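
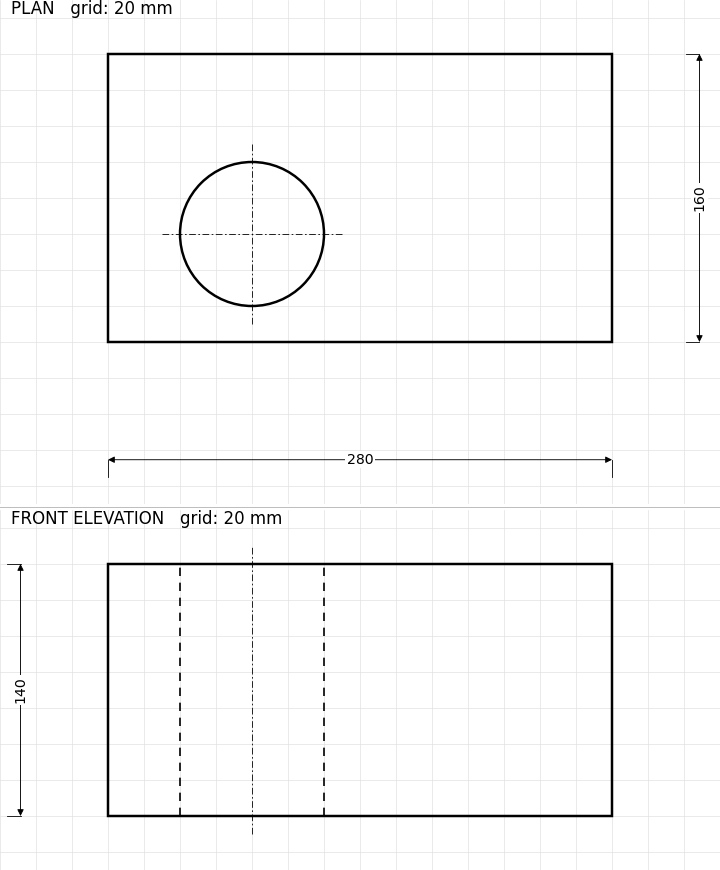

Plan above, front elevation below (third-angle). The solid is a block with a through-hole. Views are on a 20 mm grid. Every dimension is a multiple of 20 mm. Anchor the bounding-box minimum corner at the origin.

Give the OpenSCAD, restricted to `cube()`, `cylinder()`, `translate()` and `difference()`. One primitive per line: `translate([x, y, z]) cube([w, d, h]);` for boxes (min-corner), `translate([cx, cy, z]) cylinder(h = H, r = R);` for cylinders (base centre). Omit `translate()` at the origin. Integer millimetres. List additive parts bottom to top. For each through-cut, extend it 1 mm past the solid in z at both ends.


difference() {
  cube([280, 160, 140]);
  translate([80, 60, -1]) cylinder(h = 142, r = 40);
}


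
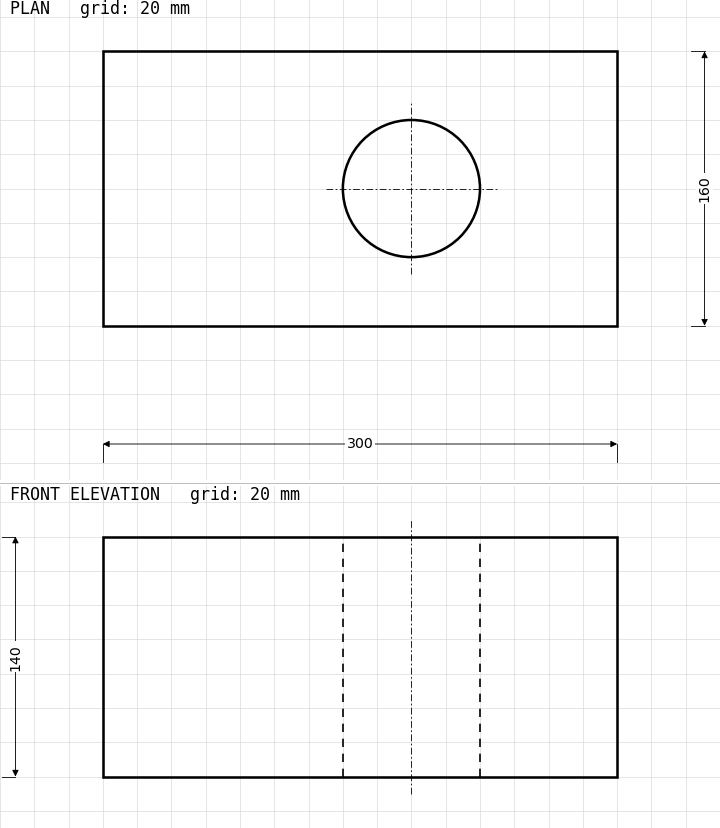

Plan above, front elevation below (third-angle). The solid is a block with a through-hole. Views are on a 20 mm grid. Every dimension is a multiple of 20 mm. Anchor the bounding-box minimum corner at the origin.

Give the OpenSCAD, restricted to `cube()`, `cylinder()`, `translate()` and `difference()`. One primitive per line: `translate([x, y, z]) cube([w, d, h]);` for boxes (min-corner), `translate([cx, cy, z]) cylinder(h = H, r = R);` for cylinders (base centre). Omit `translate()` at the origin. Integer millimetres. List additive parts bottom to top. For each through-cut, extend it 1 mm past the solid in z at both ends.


difference() {
  cube([300, 160, 140]);
  translate([180, 80, -1]) cylinder(h = 142, r = 40);
}


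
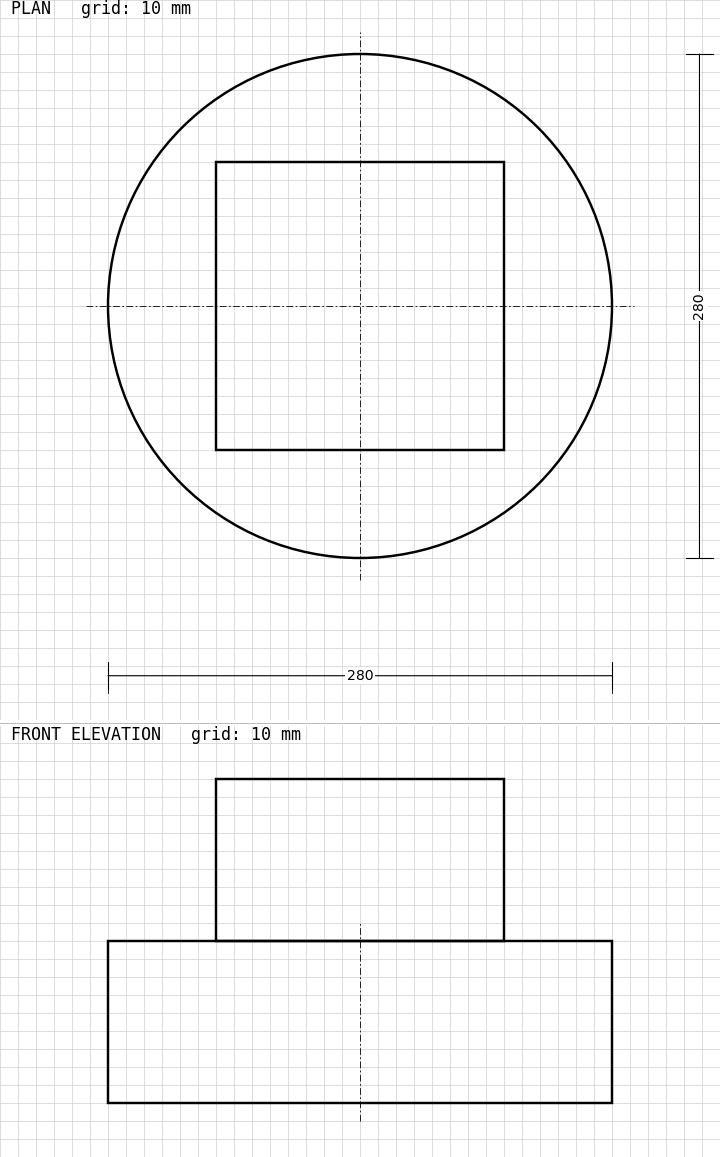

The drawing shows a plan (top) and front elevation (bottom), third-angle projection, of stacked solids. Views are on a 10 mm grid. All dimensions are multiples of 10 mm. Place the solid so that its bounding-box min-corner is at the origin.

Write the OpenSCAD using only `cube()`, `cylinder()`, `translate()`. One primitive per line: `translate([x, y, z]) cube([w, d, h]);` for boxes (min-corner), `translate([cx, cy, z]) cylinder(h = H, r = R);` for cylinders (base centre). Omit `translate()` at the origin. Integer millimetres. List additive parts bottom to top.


translate([140, 140, 0]) cylinder(h = 90, r = 140);
translate([60, 60, 90]) cube([160, 160, 90]);


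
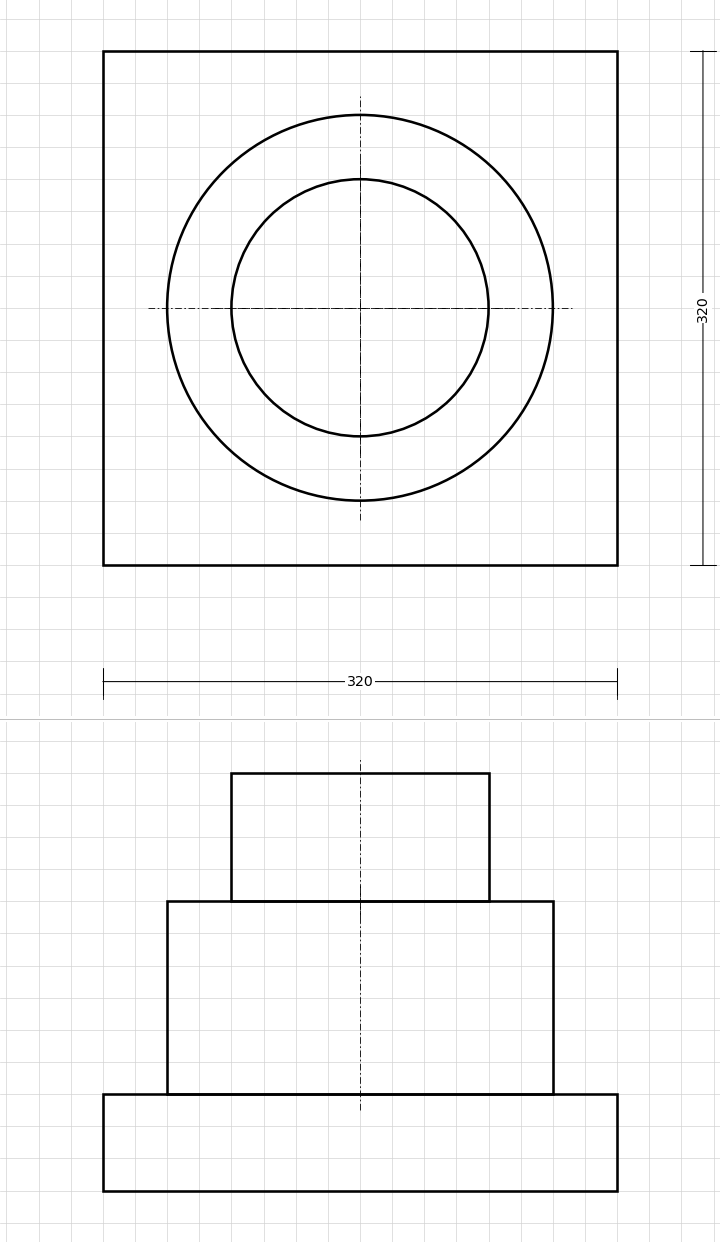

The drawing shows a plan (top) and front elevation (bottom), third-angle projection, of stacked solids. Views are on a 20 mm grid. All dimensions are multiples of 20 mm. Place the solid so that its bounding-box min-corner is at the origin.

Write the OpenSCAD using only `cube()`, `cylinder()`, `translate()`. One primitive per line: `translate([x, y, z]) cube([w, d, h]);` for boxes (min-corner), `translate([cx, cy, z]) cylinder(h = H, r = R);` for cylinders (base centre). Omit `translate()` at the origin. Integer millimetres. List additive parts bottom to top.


cube([320, 320, 60]);
translate([160, 160, 60]) cylinder(h = 120, r = 120);
translate([160, 160, 180]) cylinder(h = 80, r = 80);


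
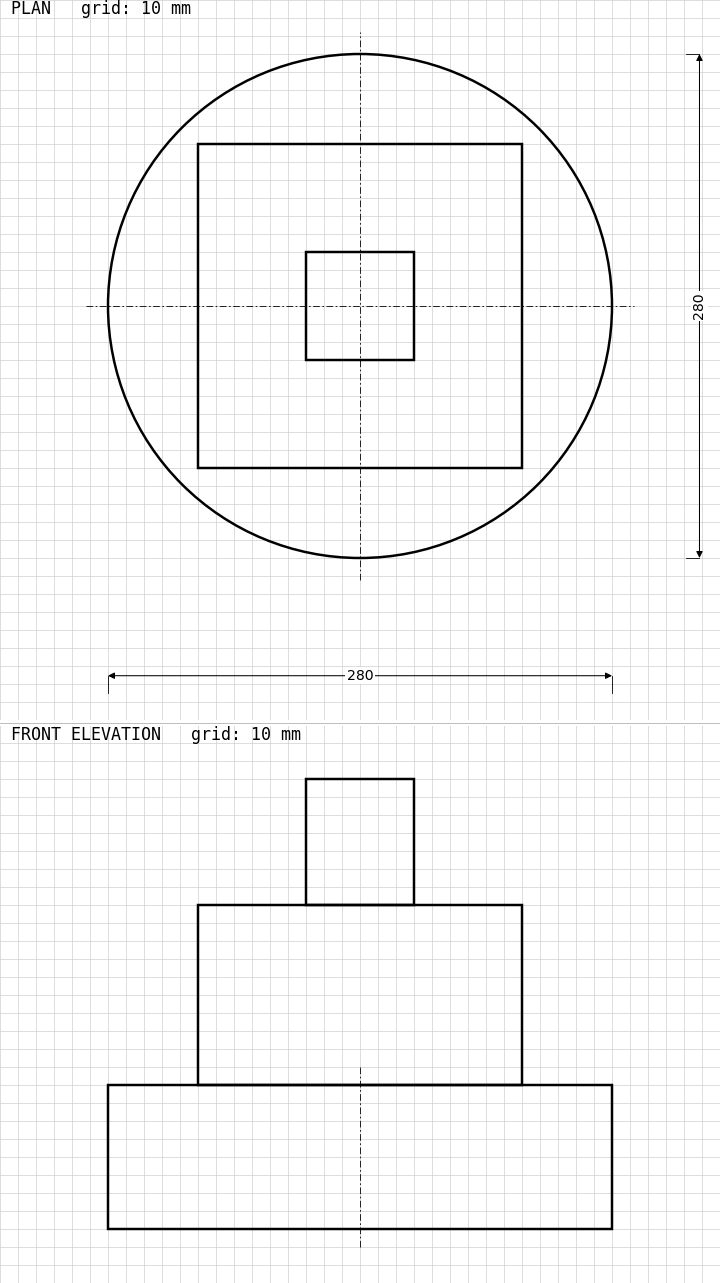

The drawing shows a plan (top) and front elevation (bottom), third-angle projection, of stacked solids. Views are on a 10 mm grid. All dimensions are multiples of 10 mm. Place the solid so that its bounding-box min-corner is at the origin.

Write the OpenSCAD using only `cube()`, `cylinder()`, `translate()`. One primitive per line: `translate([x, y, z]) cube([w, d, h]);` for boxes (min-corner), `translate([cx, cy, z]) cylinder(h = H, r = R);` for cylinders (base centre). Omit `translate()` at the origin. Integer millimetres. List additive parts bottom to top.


translate([140, 140, 0]) cylinder(h = 80, r = 140);
translate([50, 50, 80]) cube([180, 180, 100]);
translate([110, 110, 180]) cube([60, 60, 70]);


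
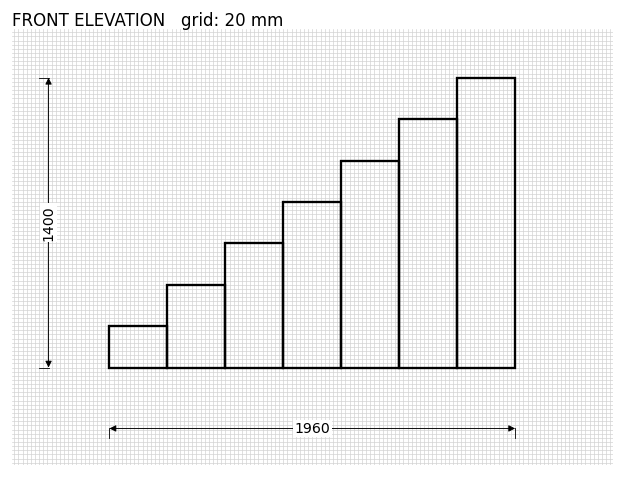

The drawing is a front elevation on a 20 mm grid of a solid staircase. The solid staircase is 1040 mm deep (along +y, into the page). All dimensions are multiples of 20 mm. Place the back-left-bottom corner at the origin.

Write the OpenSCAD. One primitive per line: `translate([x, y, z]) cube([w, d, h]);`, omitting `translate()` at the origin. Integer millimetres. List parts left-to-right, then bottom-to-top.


cube([280, 1040, 200]);
translate([280, 0, 0]) cube([280, 1040, 400]);
translate([560, 0, 0]) cube([280, 1040, 600]);
translate([840, 0, 0]) cube([280, 1040, 800]);
translate([1120, 0, 0]) cube([280, 1040, 1000]);
translate([1400, 0, 0]) cube([280, 1040, 1200]);
translate([1680, 0, 0]) cube([280, 1040, 1400]);


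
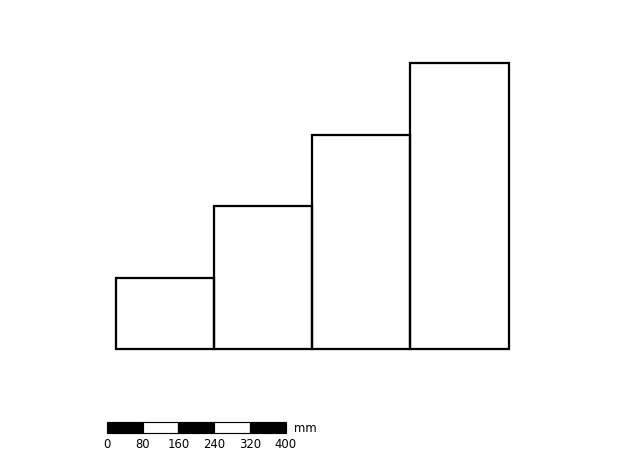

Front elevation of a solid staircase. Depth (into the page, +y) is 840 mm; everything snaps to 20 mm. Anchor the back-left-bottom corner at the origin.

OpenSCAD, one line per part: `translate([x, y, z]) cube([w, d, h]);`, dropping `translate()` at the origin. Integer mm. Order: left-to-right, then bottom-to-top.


cube([220, 840, 160]);
translate([220, 0, 0]) cube([220, 840, 320]);
translate([440, 0, 0]) cube([220, 840, 480]);
translate([660, 0, 0]) cube([220, 840, 640]);


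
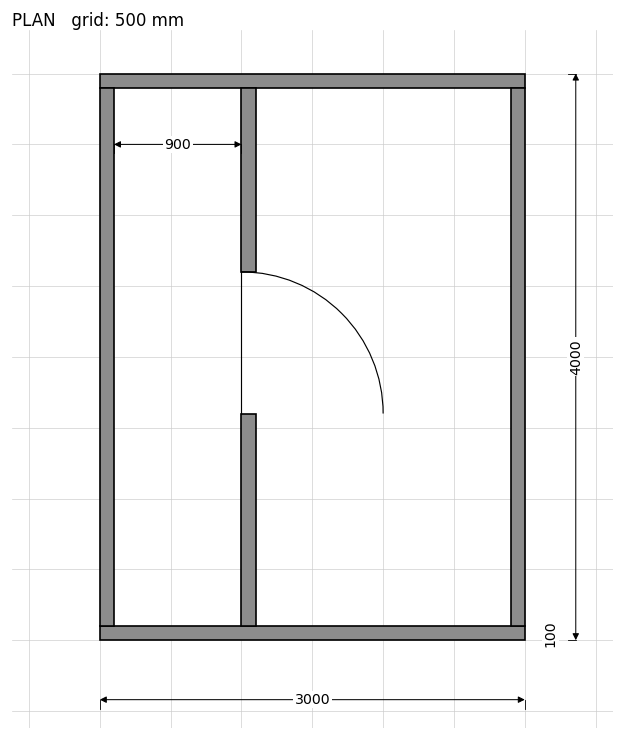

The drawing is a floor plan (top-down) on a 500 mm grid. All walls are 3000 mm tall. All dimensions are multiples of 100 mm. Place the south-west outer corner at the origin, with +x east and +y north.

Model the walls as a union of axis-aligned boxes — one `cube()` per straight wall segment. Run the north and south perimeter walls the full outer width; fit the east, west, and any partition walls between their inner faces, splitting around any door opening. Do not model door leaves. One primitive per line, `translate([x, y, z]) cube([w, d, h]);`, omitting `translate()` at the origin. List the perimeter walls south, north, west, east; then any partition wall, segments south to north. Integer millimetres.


cube([3000, 100, 3000]);
translate([0, 3900, 0]) cube([3000, 100, 3000]);
translate([0, 100, 0]) cube([100, 3800, 3000]);
translate([2900, 100, 0]) cube([100, 3800, 3000]);
translate([1000, 100, 0]) cube([100, 1500, 3000]);
translate([1000, 2600, 0]) cube([100, 1300, 3000]);


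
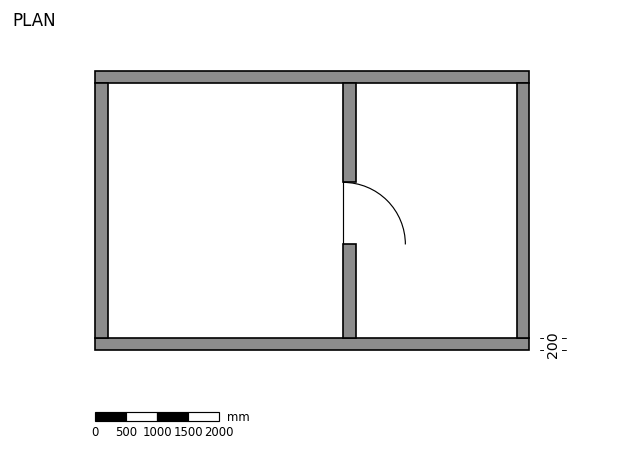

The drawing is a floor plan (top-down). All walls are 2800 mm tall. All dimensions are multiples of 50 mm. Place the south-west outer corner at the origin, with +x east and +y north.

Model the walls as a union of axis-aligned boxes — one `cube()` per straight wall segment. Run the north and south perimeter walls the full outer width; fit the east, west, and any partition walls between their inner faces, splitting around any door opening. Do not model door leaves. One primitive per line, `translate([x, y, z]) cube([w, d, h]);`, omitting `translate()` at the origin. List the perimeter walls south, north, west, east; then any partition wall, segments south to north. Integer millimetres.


cube([7000, 200, 2800]);
translate([0, 4300, 0]) cube([7000, 200, 2800]);
translate([0, 200, 0]) cube([200, 4100, 2800]);
translate([6800, 200, 0]) cube([200, 4100, 2800]);
translate([4000, 200, 0]) cube([200, 1500, 2800]);
translate([4000, 2700, 0]) cube([200, 1600, 2800]);


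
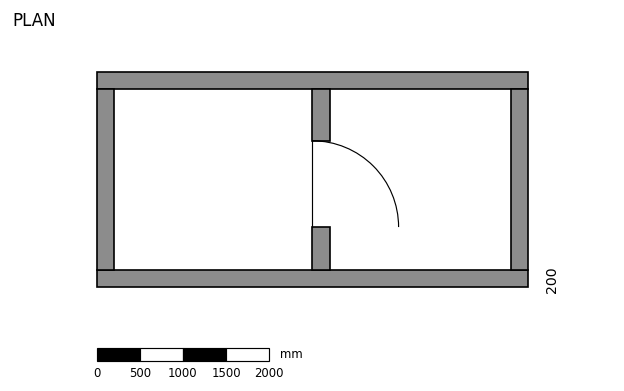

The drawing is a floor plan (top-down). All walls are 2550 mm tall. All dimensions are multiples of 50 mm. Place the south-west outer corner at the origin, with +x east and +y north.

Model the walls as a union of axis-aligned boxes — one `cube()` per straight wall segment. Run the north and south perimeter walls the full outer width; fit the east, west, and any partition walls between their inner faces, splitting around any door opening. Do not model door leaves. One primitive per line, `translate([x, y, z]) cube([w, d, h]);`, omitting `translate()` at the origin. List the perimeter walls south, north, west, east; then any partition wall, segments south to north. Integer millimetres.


cube([5000, 200, 2550]);
translate([0, 2300, 0]) cube([5000, 200, 2550]);
translate([0, 200, 0]) cube([200, 2100, 2550]);
translate([4800, 200, 0]) cube([200, 2100, 2550]);
translate([2500, 200, 0]) cube([200, 500, 2550]);
translate([2500, 1700, 0]) cube([200, 600, 2550]);


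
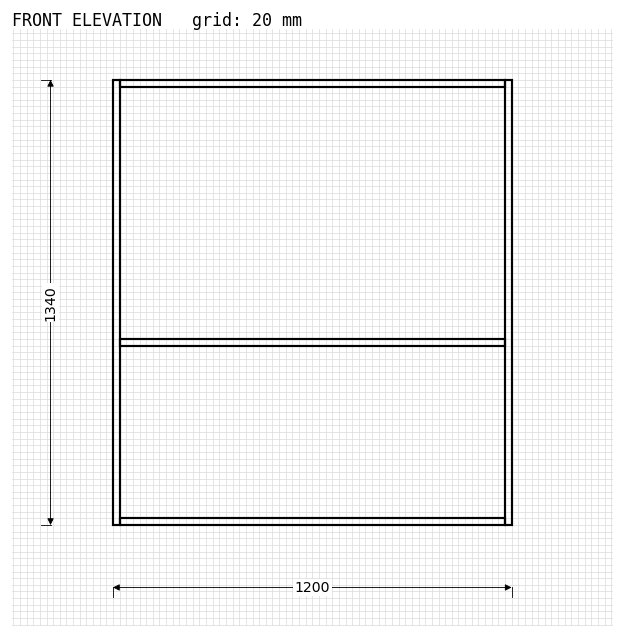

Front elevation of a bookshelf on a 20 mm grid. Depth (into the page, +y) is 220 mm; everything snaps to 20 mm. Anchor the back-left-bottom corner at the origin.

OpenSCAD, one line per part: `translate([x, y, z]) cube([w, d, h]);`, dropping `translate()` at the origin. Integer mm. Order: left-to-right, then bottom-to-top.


cube([20, 220, 1340]);
translate([20, 0, 0]) cube([1160, 220, 20]);
translate([20, 0, 540]) cube([1160, 220, 20]);
translate([20, 0, 1320]) cube([1160, 220, 20]);
translate([1180, 0, 0]) cube([20, 220, 1340]);


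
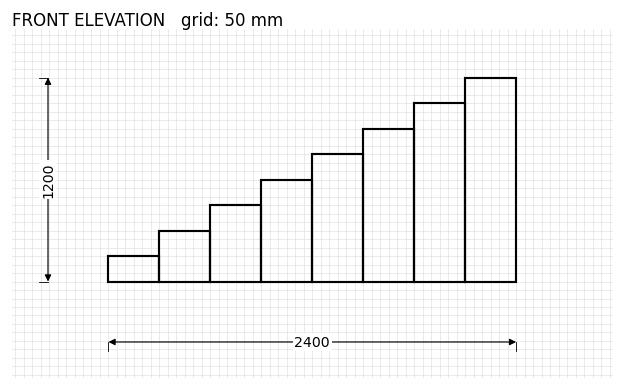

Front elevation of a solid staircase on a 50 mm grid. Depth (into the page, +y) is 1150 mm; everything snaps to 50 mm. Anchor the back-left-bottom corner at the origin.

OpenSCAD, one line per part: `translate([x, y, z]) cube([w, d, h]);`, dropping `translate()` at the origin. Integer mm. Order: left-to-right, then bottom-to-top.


cube([300, 1150, 150]);
translate([300, 0, 0]) cube([300, 1150, 300]);
translate([600, 0, 0]) cube([300, 1150, 450]);
translate([900, 0, 0]) cube([300, 1150, 600]);
translate([1200, 0, 0]) cube([300, 1150, 750]);
translate([1500, 0, 0]) cube([300, 1150, 900]);
translate([1800, 0, 0]) cube([300, 1150, 1050]);
translate([2100, 0, 0]) cube([300, 1150, 1200]);


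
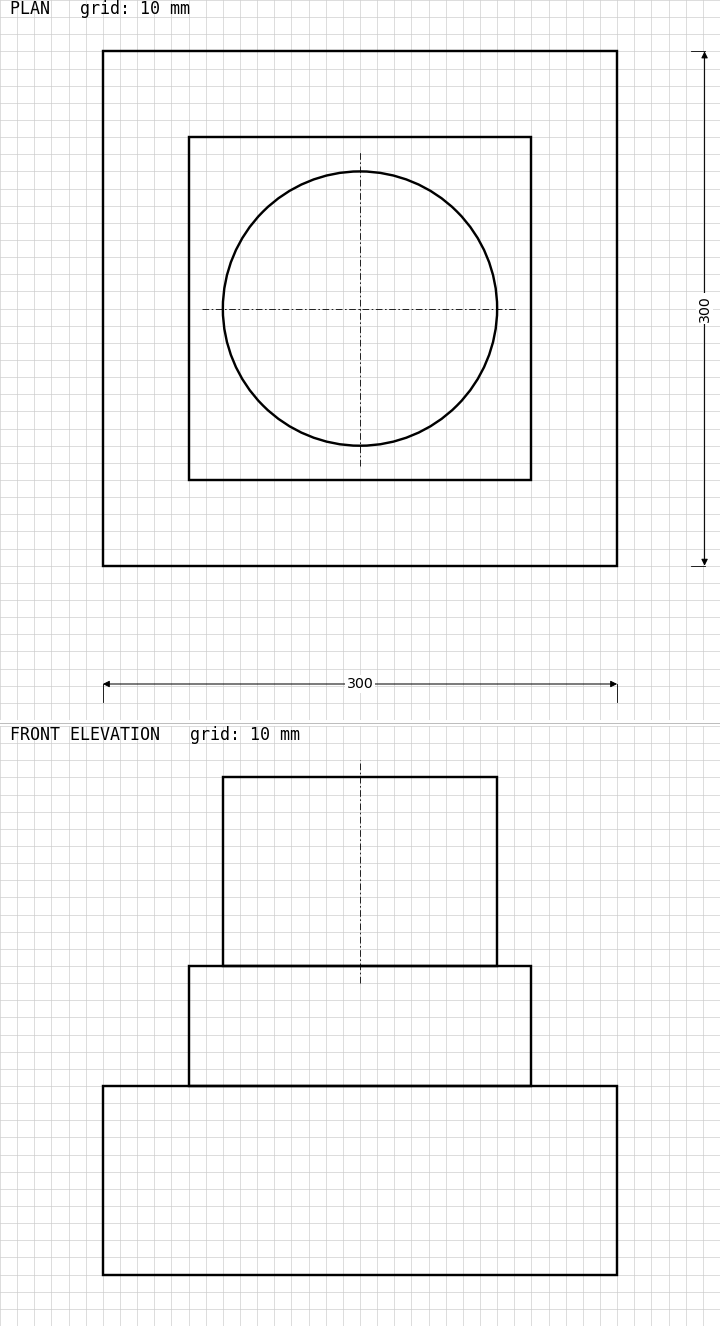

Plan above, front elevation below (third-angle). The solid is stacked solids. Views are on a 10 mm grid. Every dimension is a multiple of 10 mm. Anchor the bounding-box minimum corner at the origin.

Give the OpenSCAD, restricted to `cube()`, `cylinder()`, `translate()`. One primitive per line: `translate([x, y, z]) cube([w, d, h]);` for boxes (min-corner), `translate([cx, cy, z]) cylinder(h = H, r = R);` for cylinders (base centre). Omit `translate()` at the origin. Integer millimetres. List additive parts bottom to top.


cube([300, 300, 110]);
translate([50, 50, 110]) cube([200, 200, 70]);
translate([150, 150, 180]) cylinder(h = 110, r = 80);


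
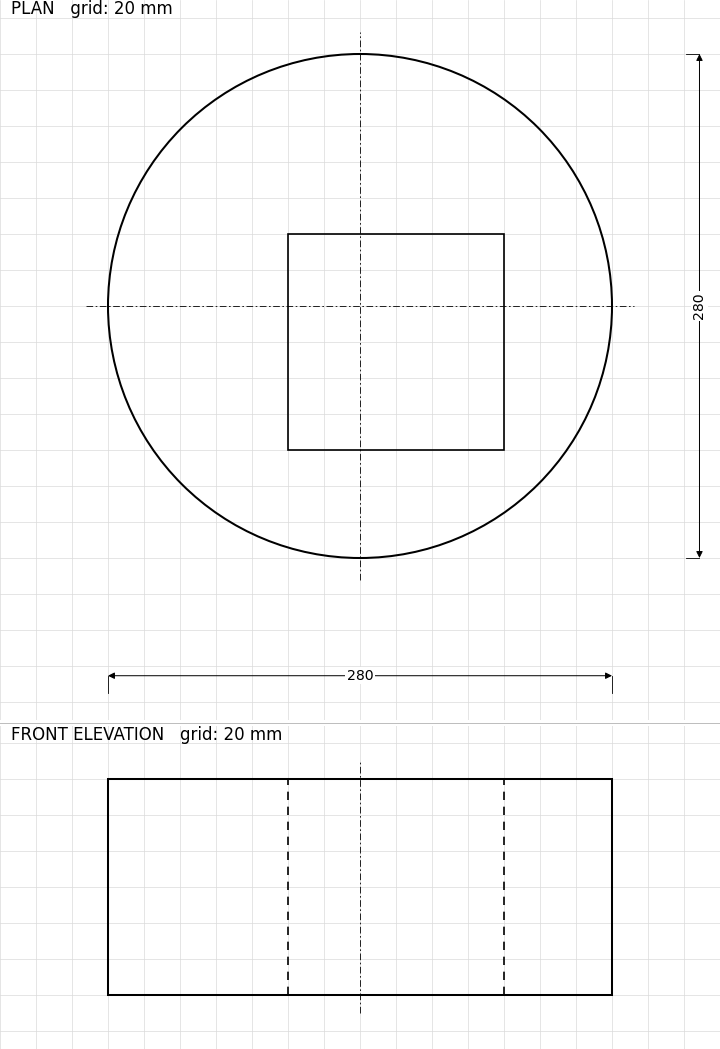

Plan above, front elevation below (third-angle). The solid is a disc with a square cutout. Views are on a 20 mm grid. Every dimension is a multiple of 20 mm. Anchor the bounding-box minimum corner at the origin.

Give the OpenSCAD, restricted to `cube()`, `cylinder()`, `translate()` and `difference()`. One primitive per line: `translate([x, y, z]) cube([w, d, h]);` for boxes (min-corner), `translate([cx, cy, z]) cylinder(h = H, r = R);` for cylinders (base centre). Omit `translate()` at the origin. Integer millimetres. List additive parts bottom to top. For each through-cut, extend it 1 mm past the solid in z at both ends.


difference() {
  translate([140, 140, 0]) cylinder(h = 120, r = 140);
  translate([100, 60, -1]) cube([120, 120, 122]);
}


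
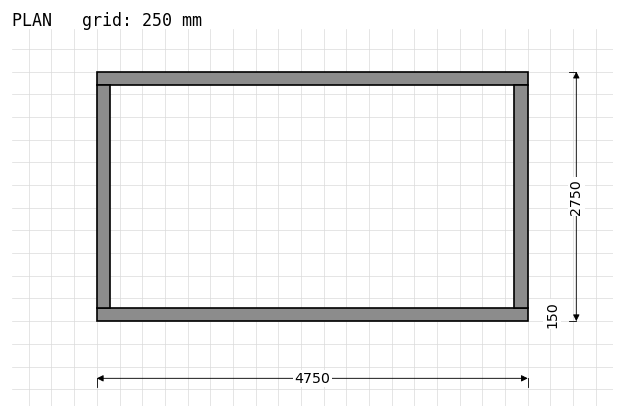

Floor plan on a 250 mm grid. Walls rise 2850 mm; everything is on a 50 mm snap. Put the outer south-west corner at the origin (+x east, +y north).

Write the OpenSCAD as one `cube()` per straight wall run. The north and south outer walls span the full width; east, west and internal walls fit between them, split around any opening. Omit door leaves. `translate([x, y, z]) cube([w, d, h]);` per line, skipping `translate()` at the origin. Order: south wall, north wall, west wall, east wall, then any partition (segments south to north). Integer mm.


cube([4750, 150, 2850]);
translate([0, 2600, 0]) cube([4750, 150, 2850]);
translate([0, 150, 0]) cube([150, 2450, 2850]);
translate([4600, 150, 0]) cube([150, 2450, 2850]);


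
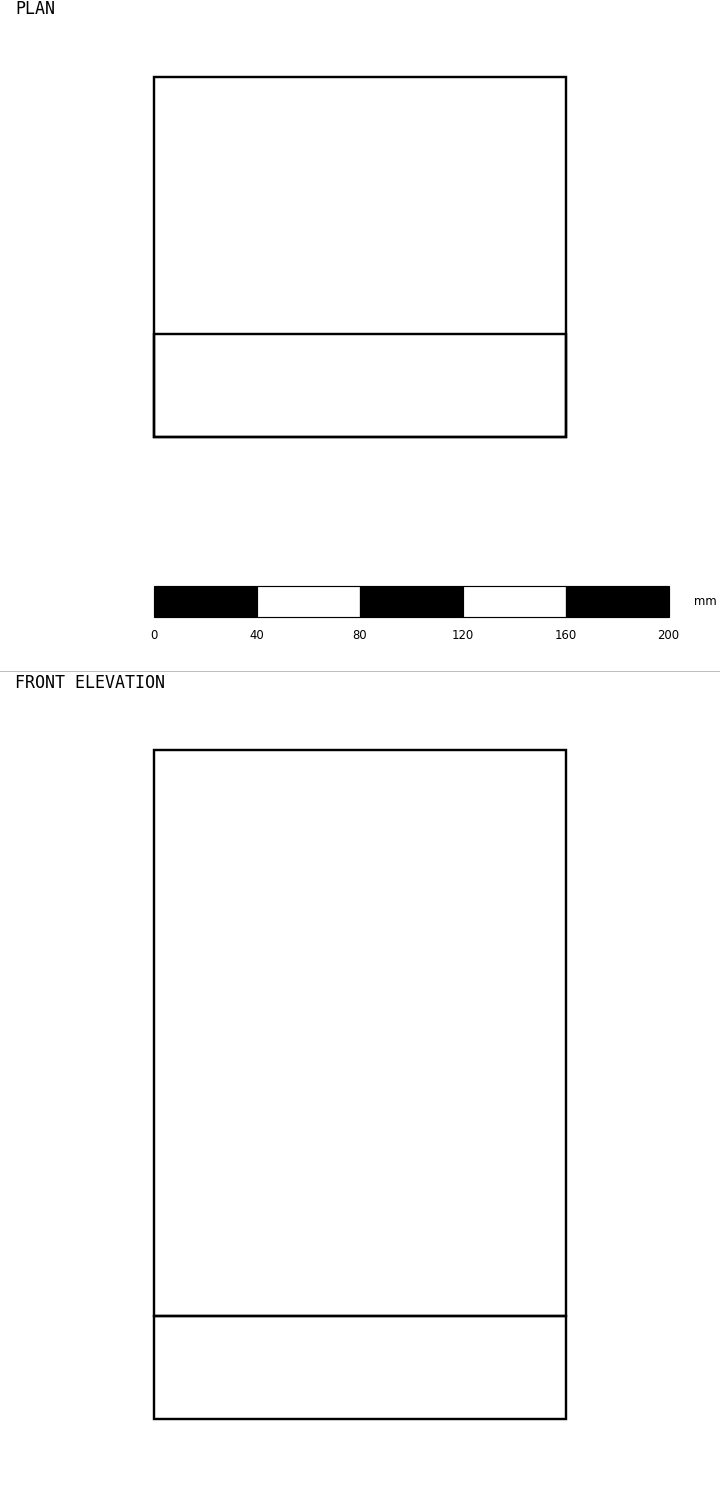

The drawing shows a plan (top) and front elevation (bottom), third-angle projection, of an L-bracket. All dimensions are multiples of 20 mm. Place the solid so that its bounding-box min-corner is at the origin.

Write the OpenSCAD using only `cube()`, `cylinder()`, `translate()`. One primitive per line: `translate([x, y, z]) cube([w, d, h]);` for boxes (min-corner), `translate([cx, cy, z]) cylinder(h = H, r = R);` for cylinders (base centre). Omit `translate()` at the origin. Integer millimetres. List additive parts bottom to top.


cube([160, 140, 40]);
translate([0, 0, 40]) cube([160, 40, 220]);


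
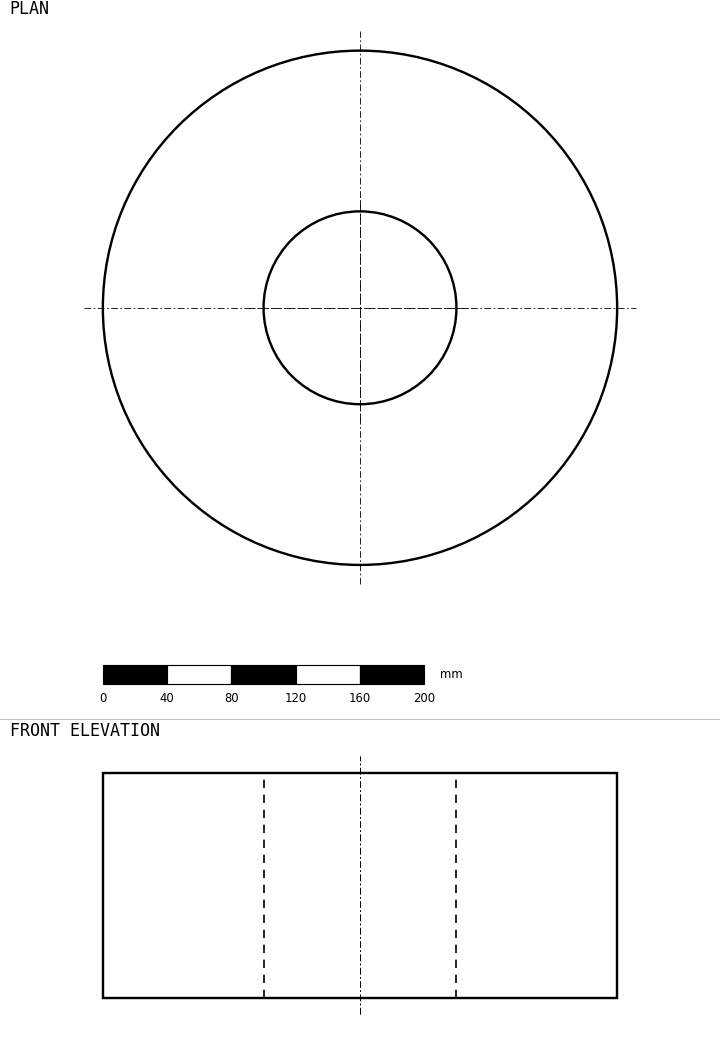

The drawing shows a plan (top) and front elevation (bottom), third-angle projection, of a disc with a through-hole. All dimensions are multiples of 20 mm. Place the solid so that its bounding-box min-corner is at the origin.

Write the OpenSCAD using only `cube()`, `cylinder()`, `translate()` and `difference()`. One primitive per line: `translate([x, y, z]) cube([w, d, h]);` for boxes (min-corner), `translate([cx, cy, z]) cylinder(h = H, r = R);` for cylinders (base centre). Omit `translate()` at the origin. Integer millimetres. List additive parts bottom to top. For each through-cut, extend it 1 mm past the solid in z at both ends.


difference() {
  translate([160, 160, 0]) cylinder(h = 140, r = 160);
  translate([160, 160, -1]) cylinder(h = 142, r = 60);
}


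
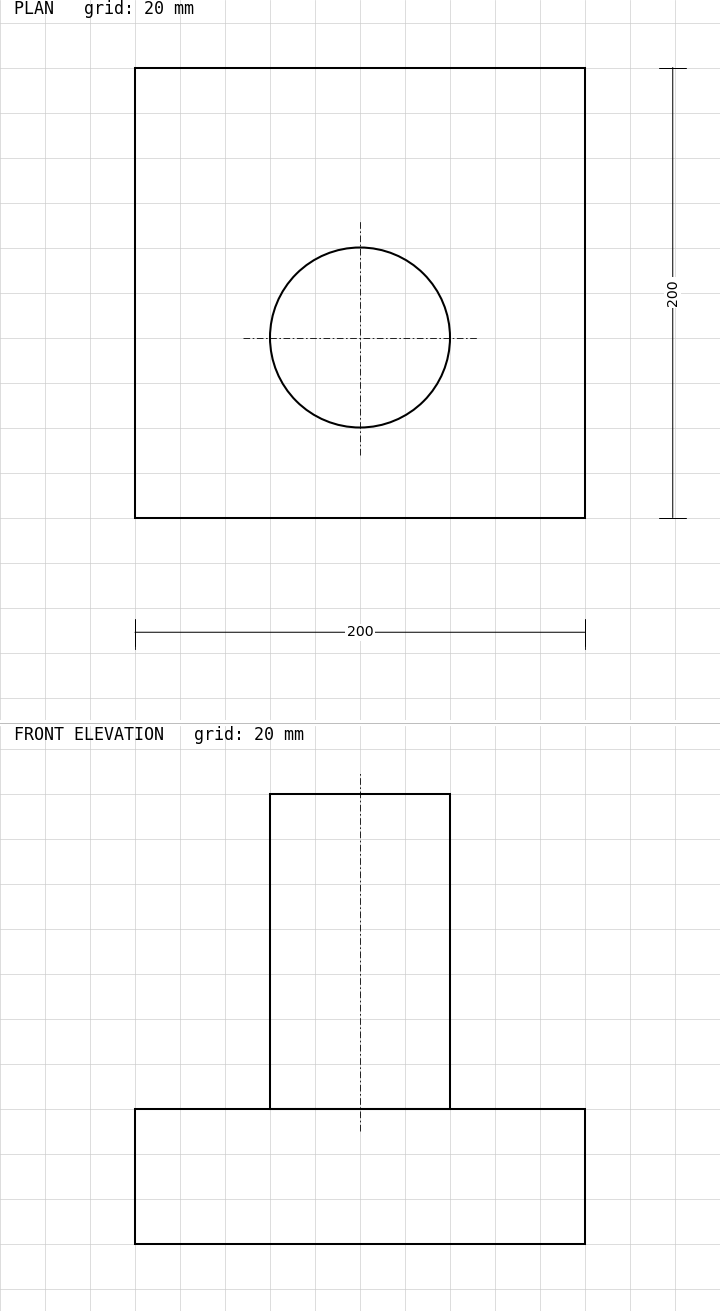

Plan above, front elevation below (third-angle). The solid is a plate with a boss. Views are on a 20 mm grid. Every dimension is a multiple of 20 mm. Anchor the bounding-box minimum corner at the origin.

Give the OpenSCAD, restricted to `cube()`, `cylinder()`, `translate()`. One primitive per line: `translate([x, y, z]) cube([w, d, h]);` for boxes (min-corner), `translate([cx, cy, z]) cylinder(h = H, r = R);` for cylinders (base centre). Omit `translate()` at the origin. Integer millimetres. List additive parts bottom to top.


cube([200, 200, 60]);
translate([100, 80, 60]) cylinder(h = 140, r = 40);


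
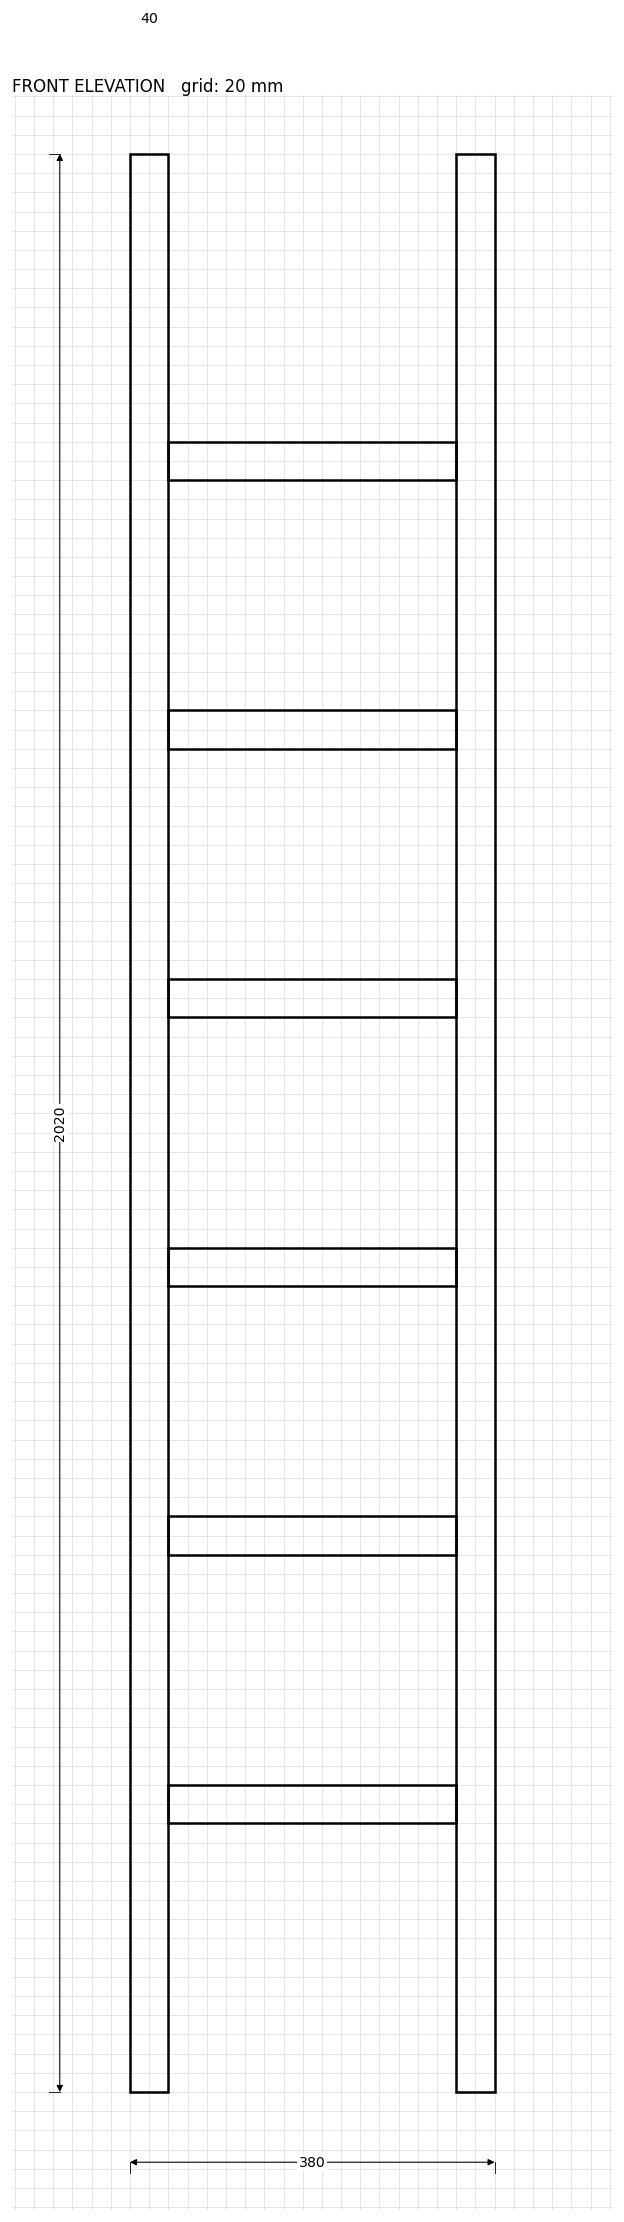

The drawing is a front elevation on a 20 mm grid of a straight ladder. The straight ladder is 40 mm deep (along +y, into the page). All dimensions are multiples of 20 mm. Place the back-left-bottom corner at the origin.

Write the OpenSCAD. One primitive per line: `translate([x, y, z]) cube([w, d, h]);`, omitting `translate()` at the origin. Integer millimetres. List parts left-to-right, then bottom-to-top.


cube([40, 40, 2020]);
translate([40, 0, 280]) cube([300, 40, 40]);
translate([40, 0, 560]) cube([300, 40, 40]);
translate([40, 0, 840]) cube([300, 40, 40]);
translate([40, 0, 1120]) cube([300, 40, 40]);
translate([40, 0, 1400]) cube([300, 40, 40]);
translate([40, 0, 1680]) cube([300, 40, 40]);
translate([340, 0, 0]) cube([40, 40, 2020]);


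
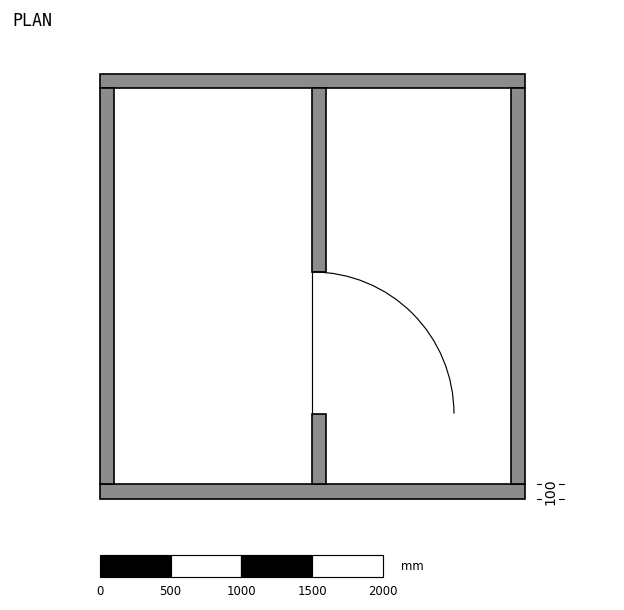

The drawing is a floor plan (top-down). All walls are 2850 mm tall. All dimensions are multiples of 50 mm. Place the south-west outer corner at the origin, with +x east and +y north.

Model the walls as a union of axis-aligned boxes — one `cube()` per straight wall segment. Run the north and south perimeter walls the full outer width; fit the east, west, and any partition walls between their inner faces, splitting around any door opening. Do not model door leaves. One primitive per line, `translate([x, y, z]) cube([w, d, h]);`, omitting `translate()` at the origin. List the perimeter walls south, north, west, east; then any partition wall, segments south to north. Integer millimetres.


cube([3000, 100, 2850]);
translate([0, 2900, 0]) cube([3000, 100, 2850]);
translate([0, 100, 0]) cube([100, 2800, 2850]);
translate([2900, 100, 0]) cube([100, 2800, 2850]);
translate([1500, 100, 0]) cube([100, 500, 2850]);
translate([1500, 1600, 0]) cube([100, 1300, 2850]);


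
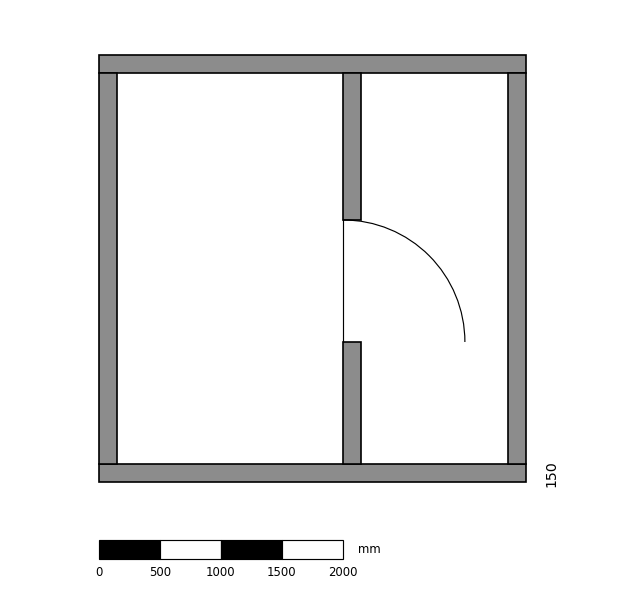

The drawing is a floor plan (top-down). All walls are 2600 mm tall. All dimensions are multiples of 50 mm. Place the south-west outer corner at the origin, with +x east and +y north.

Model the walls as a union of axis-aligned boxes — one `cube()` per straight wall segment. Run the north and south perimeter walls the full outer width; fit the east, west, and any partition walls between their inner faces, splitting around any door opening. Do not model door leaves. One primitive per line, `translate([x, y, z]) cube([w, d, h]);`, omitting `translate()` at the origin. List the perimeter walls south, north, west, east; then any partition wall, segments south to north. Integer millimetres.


cube([3500, 150, 2600]);
translate([0, 3350, 0]) cube([3500, 150, 2600]);
translate([0, 150, 0]) cube([150, 3200, 2600]);
translate([3350, 150, 0]) cube([150, 3200, 2600]);
translate([2000, 150, 0]) cube([150, 1000, 2600]);
translate([2000, 2150, 0]) cube([150, 1200, 2600]);


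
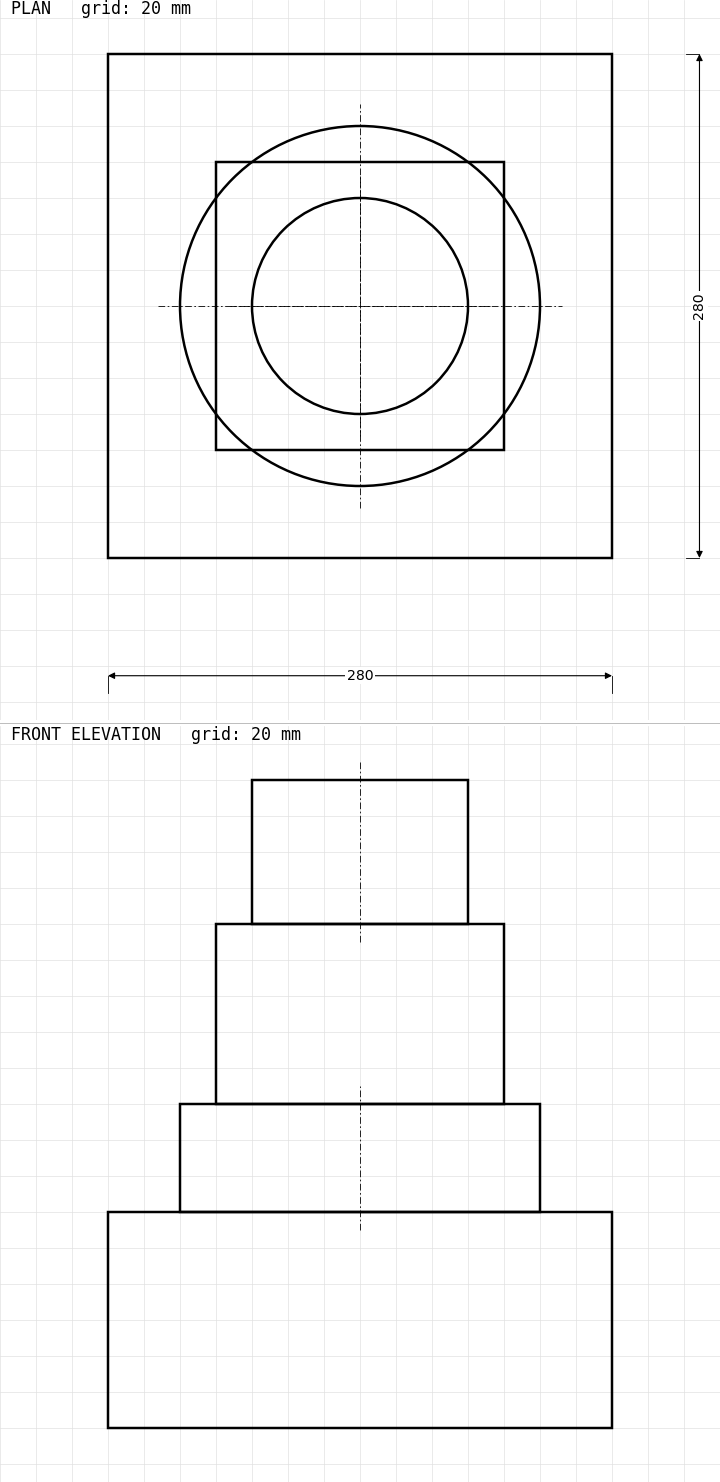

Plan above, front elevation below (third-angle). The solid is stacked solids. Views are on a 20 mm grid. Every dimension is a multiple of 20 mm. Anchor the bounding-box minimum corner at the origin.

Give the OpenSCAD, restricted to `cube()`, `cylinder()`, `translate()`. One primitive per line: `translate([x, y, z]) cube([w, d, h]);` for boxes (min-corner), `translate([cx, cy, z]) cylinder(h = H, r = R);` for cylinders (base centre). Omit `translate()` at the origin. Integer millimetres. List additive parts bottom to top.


cube([280, 280, 120]);
translate([140, 140, 120]) cylinder(h = 60, r = 100);
translate([60, 60, 180]) cube([160, 160, 100]);
translate([140, 140, 280]) cylinder(h = 80, r = 60);


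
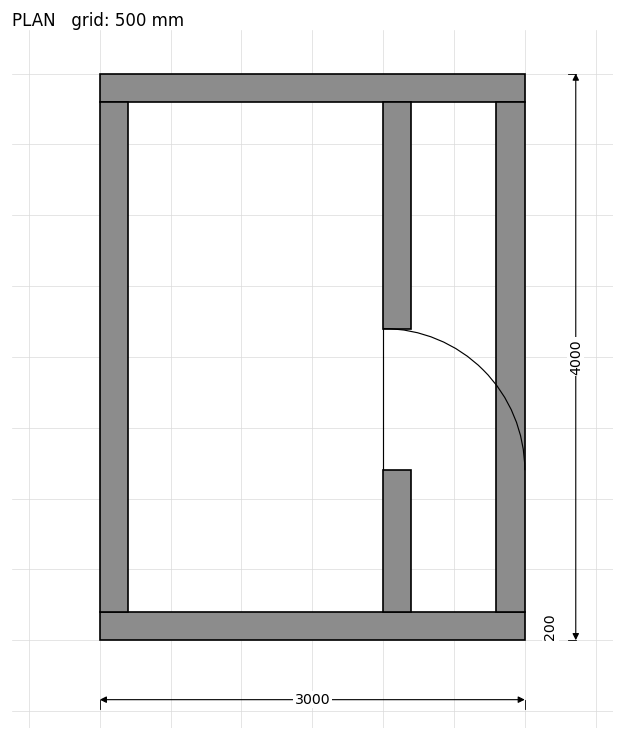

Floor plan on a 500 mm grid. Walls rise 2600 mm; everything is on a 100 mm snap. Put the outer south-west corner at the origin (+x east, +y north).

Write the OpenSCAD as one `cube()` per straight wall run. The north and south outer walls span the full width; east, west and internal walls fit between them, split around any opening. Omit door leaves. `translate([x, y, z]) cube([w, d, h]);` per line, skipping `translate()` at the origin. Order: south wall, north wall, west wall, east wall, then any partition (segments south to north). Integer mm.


cube([3000, 200, 2600]);
translate([0, 3800, 0]) cube([3000, 200, 2600]);
translate([0, 200, 0]) cube([200, 3600, 2600]);
translate([2800, 200, 0]) cube([200, 3600, 2600]);
translate([2000, 200, 0]) cube([200, 1000, 2600]);
translate([2000, 2200, 0]) cube([200, 1600, 2600]);


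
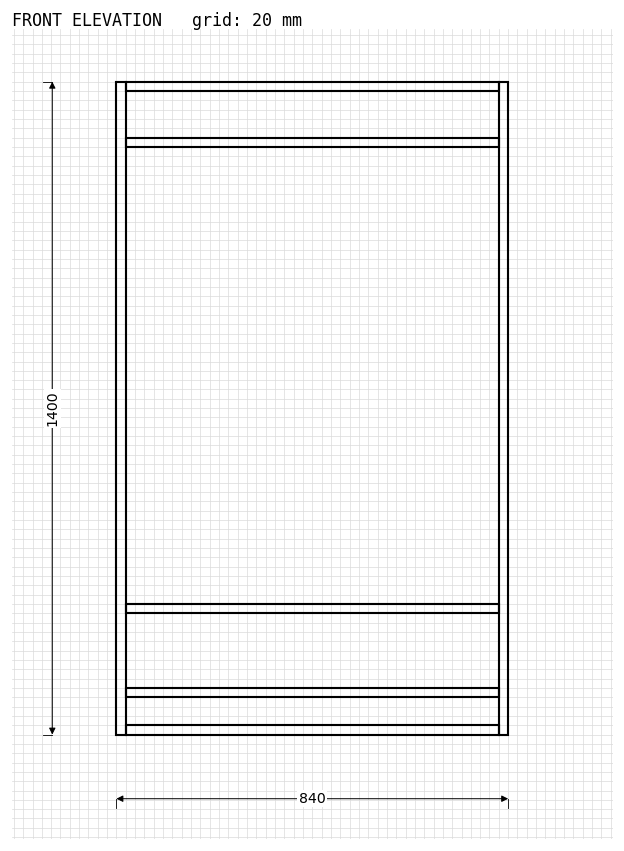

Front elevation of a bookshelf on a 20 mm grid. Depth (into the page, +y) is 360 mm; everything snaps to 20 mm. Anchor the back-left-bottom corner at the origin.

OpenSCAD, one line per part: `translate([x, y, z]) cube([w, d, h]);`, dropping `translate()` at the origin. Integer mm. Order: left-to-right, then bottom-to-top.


cube([20, 360, 1400]);
translate([20, 0, 0]) cube([800, 360, 20]);
translate([20, 0, 80]) cube([800, 360, 20]);
translate([20, 0, 260]) cube([800, 360, 20]);
translate([20, 0, 1260]) cube([800, 360, 20]);
translate([20, 0, 1380]) cube([800, 360, 20]);
translate([820, 0, 0]) cube([20, 360, 1400]);


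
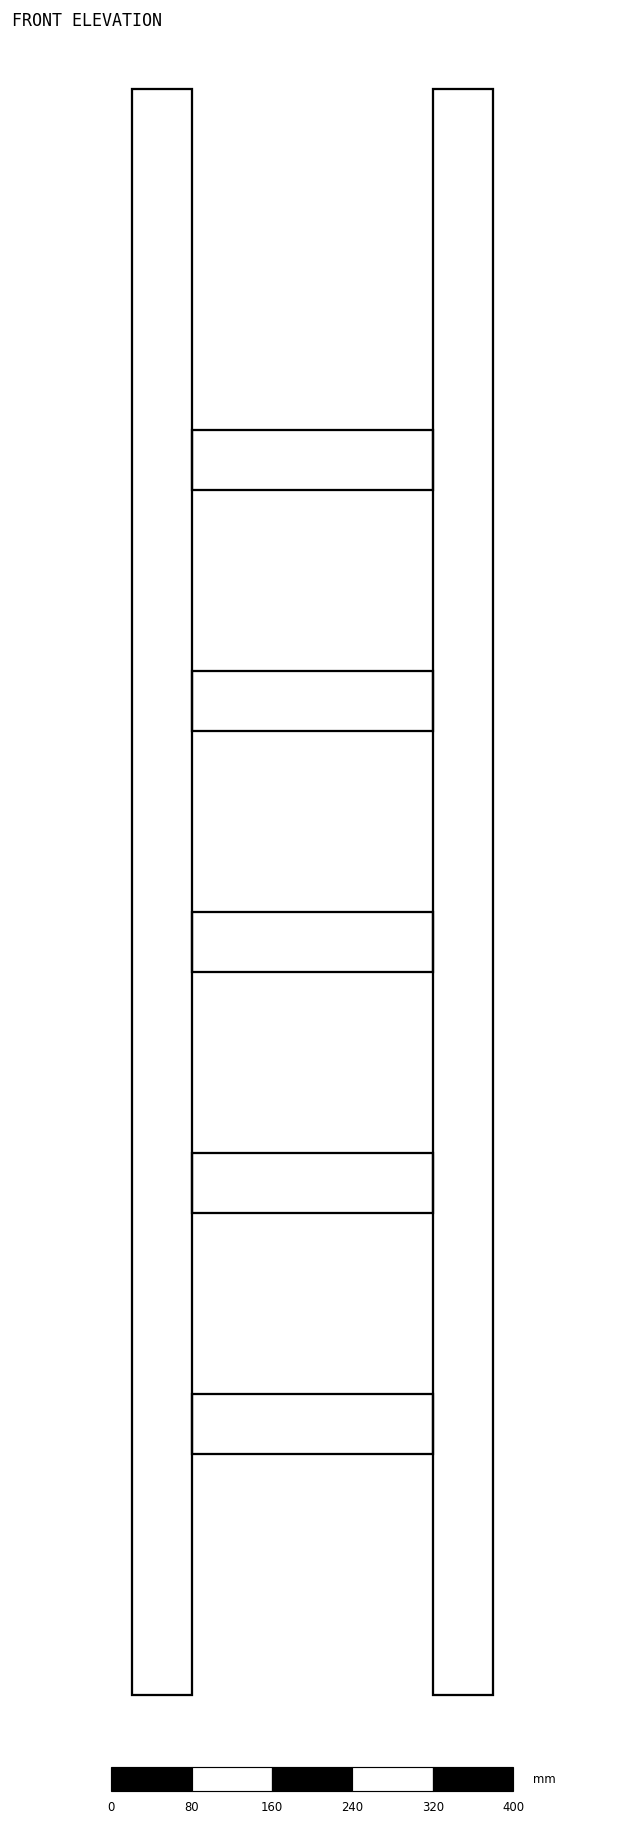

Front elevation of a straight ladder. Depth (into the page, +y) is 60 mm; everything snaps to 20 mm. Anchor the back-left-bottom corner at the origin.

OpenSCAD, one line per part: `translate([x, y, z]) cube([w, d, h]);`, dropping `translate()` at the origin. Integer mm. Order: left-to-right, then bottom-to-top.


cube([60, 60, 1600]);
translate([60, 0, 240]) cube([240, 60, 60]);
translate([60, 0, 480]) cube([240, 60, 60]);
translate([60, 0, 720]) cube([240, 60, 60]);
translate([60, 0, 960]) cube([240, 60, 60]);
translate([60, 0, 1200]) cube([240, 60, 60]);
translate([300, 0, 0]) cube([60, 60, 1600]);


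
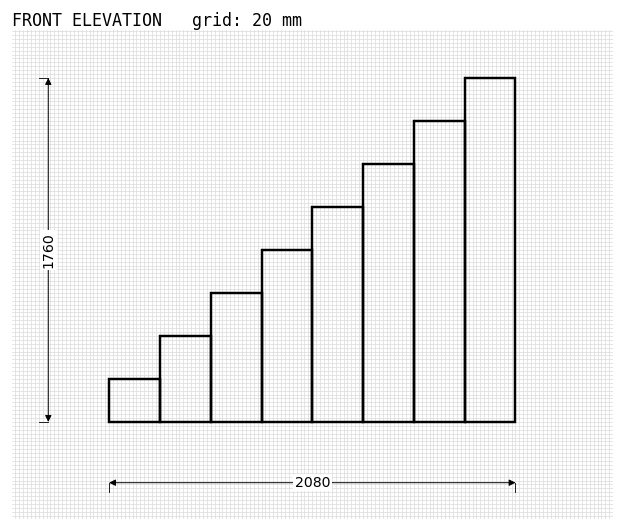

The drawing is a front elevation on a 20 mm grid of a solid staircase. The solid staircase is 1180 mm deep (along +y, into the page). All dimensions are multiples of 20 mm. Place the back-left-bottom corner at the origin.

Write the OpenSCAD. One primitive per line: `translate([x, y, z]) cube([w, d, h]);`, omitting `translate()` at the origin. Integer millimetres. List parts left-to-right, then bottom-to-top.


cube([260, 1180, 220]);
translate([260, 0, 0]) cube([260, 1180, 440]);
translate([520, 0, 0]) cube([260, 1180, 660]);
translate([780, 0, 0]) cube([260, 1180, 880]);
translate([1040, 0, 0]) cube([260, 1180, 1100]);
translate([1300, 0, 0]) cube([260, 1180, 1320]);
translate([1560, 0, 0]) cube([260, 1180, 1540]);
translate([1820, 0, 0]) cube([260, 1180, 1760]);


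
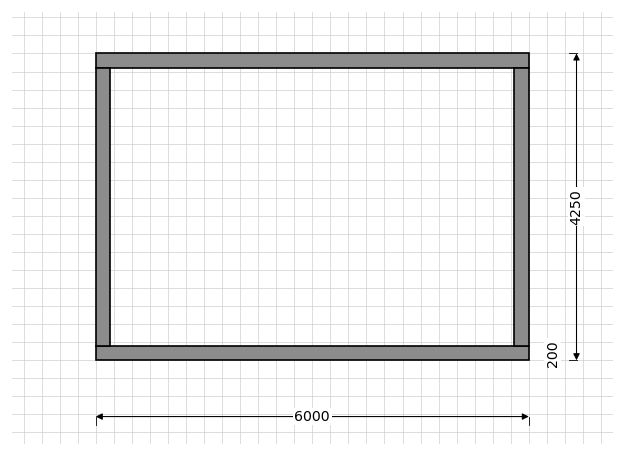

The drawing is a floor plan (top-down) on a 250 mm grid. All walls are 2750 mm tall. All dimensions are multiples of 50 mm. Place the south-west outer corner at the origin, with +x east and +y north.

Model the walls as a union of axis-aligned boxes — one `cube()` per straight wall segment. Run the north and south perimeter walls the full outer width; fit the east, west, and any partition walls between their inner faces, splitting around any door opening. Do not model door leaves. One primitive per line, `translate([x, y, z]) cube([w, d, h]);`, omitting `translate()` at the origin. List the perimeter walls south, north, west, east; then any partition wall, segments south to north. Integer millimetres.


cube([6000, 200, 2750]);
translate([0, 4050, 0]) cube([6000, 200, 2750]);
translate([0, 200, 0]) cube([200, 3850, 2750]);
translate([5800, 200, 0]) cube([200, 3850, 2750]);


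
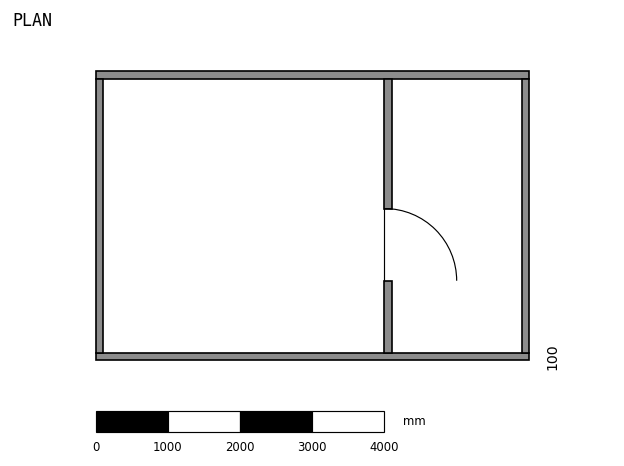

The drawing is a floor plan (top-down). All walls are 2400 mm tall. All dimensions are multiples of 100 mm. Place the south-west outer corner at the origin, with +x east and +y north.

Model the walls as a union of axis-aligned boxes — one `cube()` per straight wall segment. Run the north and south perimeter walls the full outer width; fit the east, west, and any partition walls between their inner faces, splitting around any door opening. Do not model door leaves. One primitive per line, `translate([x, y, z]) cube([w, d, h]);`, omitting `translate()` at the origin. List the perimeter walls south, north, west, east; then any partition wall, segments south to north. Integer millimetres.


cube([6000, 100, 2400]);
translate([0, 3900, 0]) cube([6000, 100, 2400]);
translate([0, 100, 0]) cube([100, 3800, 2400]);
translate([5900, 100, 0]) cube([100, 3800, 2400]);
translate([4000, 100, 0]) cube([100, 1000, 2400]);
translate([4000, 2100, 0]) cube([100, 1800, 2400]);


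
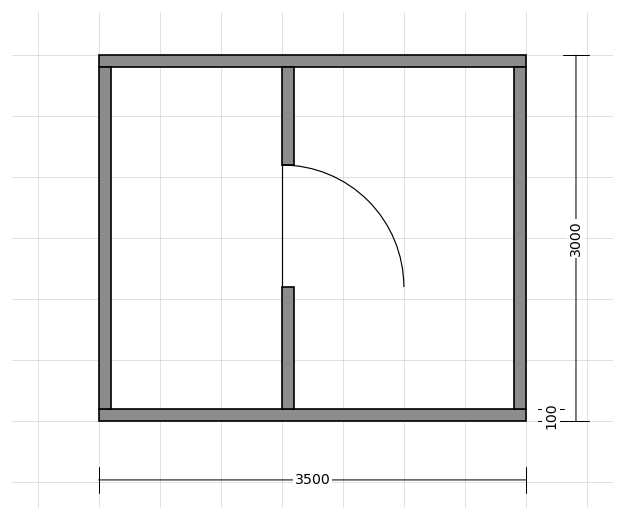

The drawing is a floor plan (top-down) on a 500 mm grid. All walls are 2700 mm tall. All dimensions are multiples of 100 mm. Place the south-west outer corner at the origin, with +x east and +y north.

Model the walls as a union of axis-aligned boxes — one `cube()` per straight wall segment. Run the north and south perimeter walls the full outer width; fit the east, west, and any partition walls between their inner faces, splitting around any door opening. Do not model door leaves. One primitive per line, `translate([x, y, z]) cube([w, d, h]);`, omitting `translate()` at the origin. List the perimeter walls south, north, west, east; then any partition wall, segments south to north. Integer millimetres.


cube([3500, 100, 2700]);
translate([0, 2900, 0]) cube([3500, 100, 2700]);
translate([0, 100, 0]) cube([100, 2800, 2700]);
translate([3400, 100, 0]) cube([100, 2800, 2700]);
translate([1500, 100, 0]) cube([100, 1000, 2700]);
translate([1500, 2100, 0]) cube([100, 800, 2700]);


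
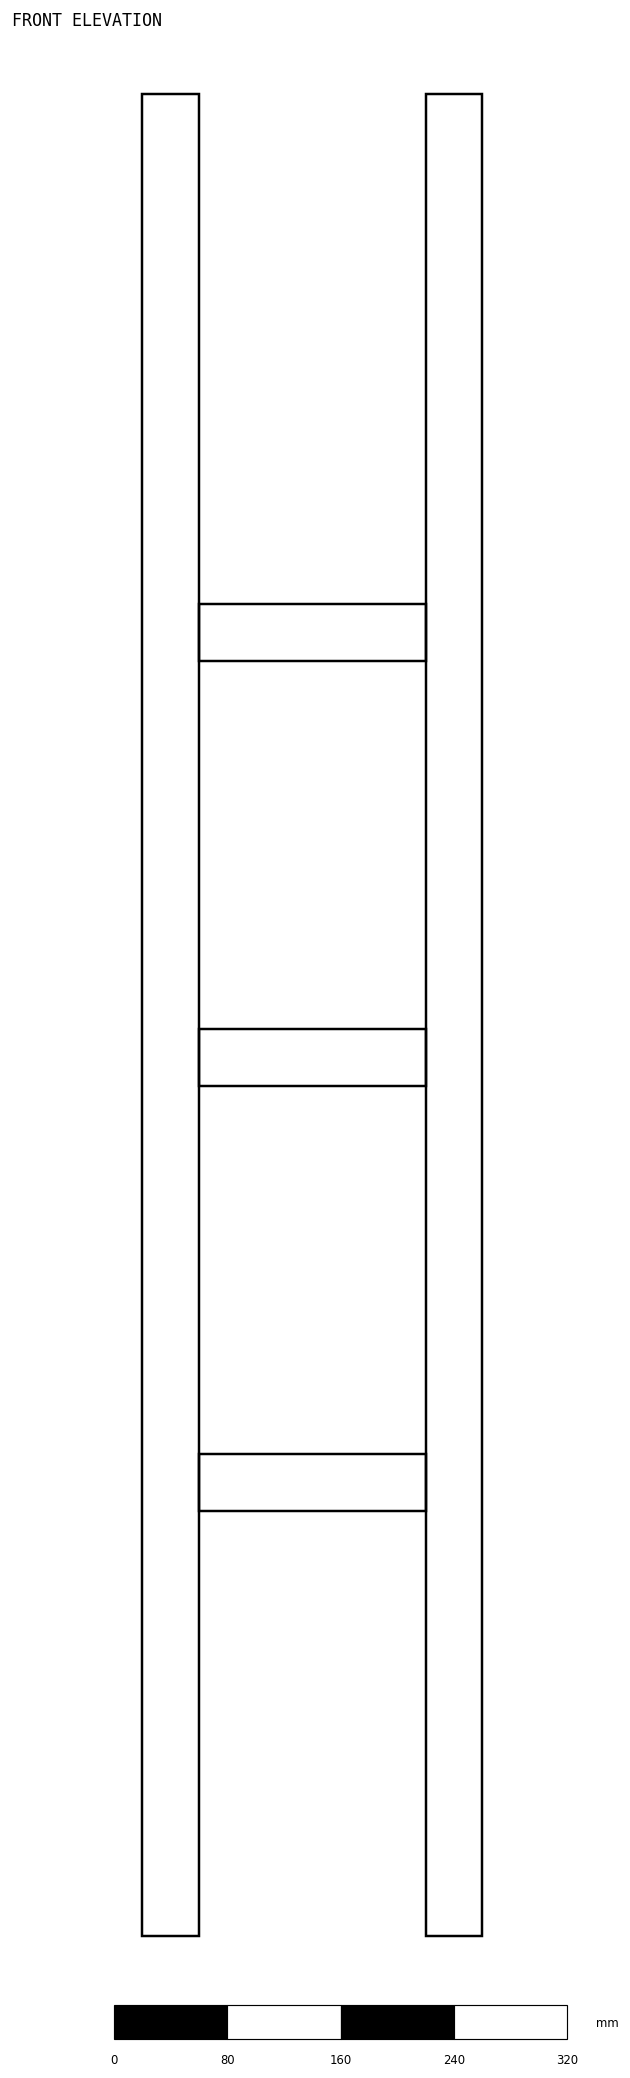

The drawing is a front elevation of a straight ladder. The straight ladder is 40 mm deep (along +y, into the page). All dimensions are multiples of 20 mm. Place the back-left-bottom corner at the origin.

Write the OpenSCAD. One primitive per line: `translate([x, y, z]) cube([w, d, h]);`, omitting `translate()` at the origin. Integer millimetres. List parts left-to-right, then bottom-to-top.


cube([40, 40, 1300]);
translate([40, 0, 300]) cube([160, 40, 40]);
translate([40, 0, 600]) cube([160, 40, 40]);
translate([40, 0, 900]) cube([160, 40, 40]);
translate([200, 0, 0]) cube([40, 40, 1300]);


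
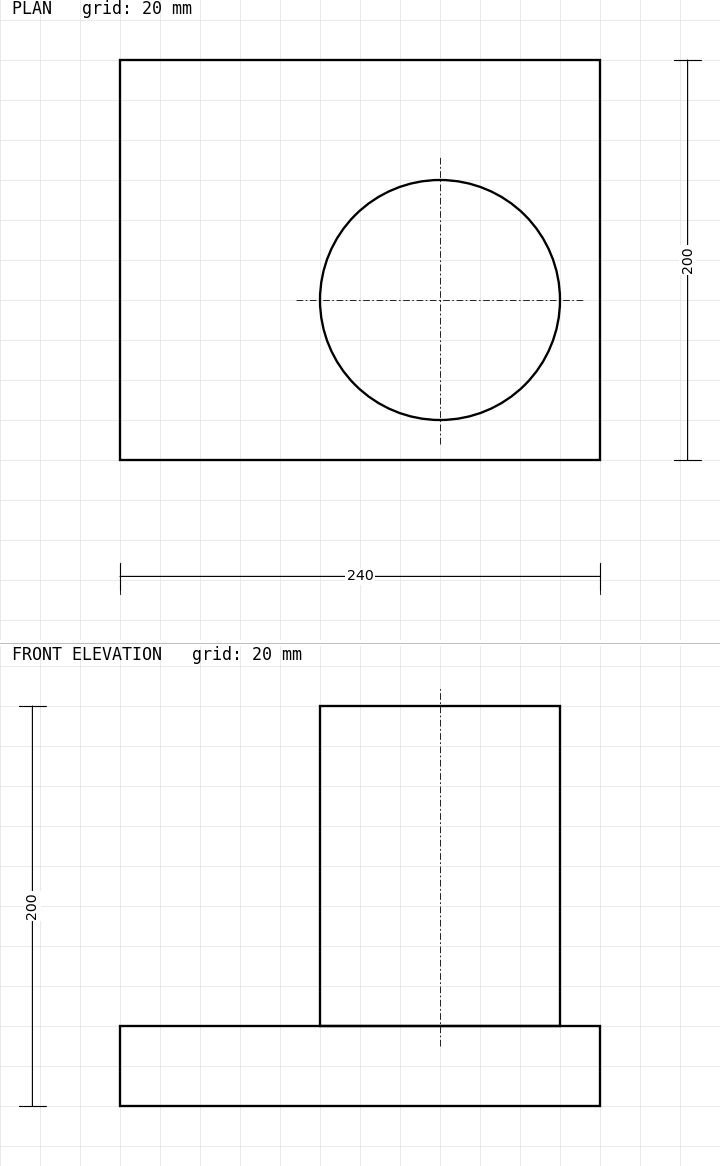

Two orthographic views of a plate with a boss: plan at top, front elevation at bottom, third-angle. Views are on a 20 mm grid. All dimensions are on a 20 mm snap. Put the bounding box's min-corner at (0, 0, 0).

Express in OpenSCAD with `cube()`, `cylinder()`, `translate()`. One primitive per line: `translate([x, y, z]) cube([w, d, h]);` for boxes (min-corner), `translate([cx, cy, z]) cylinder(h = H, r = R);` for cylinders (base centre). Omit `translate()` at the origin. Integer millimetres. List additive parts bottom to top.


cube([240, 200, 40]);
translate([160, 80, 40]) cylinder(h = 160, r = 60);


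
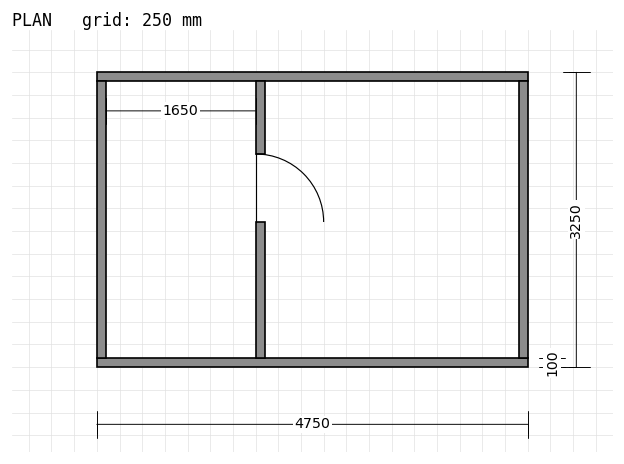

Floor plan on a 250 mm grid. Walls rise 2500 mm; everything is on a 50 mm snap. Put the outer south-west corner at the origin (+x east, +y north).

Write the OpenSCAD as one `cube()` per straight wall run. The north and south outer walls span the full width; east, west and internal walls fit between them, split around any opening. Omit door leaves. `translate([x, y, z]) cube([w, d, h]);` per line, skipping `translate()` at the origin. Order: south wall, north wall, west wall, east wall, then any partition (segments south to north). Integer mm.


cube([4750, 100, 2500]);
translate([0, 3150, 0]) cube([4750, 100, 2500]);
translate([0, 100, 0]) cube([100, 3050, 2500]);
translate([4650, 100, 0]) cube([100, 3050, 2500]);
translate([1750, 100, 0]) cube([100, 1500, 2500]);
translate([1750, 2350, 0]) cube([100, 800, 2500]);


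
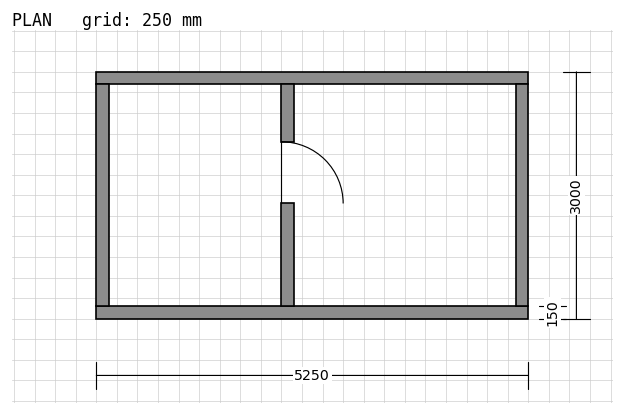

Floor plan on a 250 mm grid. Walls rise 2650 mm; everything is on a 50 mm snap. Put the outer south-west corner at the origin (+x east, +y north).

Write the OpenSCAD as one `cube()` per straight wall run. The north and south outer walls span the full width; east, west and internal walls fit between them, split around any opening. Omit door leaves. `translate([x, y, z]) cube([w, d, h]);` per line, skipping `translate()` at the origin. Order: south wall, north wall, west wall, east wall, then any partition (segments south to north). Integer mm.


cube([5250, 150, 2650]);
translate([0, 2850, 0]) cube([5250, 150, 2650]);
translate([0, 150, 0]) cube([150, 2700, 2650]);
translate([5100, 150, 0]) cube([150, 2700, 2650]);
translate([2250, 150, 0]) cube([150, 1250, 2650]);
translate([2250, 2150, 0]) cube([150, 700, 2650]);


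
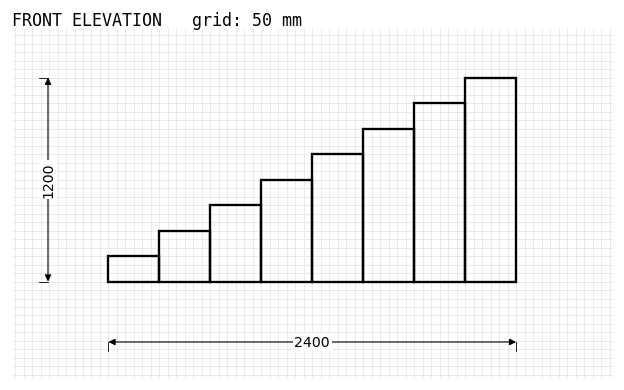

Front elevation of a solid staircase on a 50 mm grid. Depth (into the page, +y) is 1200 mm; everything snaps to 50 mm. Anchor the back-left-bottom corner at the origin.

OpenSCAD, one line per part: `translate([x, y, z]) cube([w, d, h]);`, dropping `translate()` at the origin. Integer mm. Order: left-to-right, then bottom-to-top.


cube([300, 1200, 150]);
translate([300, 0, 0]) cube([300, 1200, 300]);
translate([600, 0, 0]) cube([300, 1200, 450]);
translate([900, 0, 0]) cube([300, 1200, 600]);
translate([1200, 0, 0]) cube([300, 1200, 750]);
translate([1500, 0, 0]) cube([300, 1200, 900]);
translate([1800, 0, 0]) cube([300, 1200, 1050]);
translate([2100, 0, 0]) cube([300, 1200, 1200]);


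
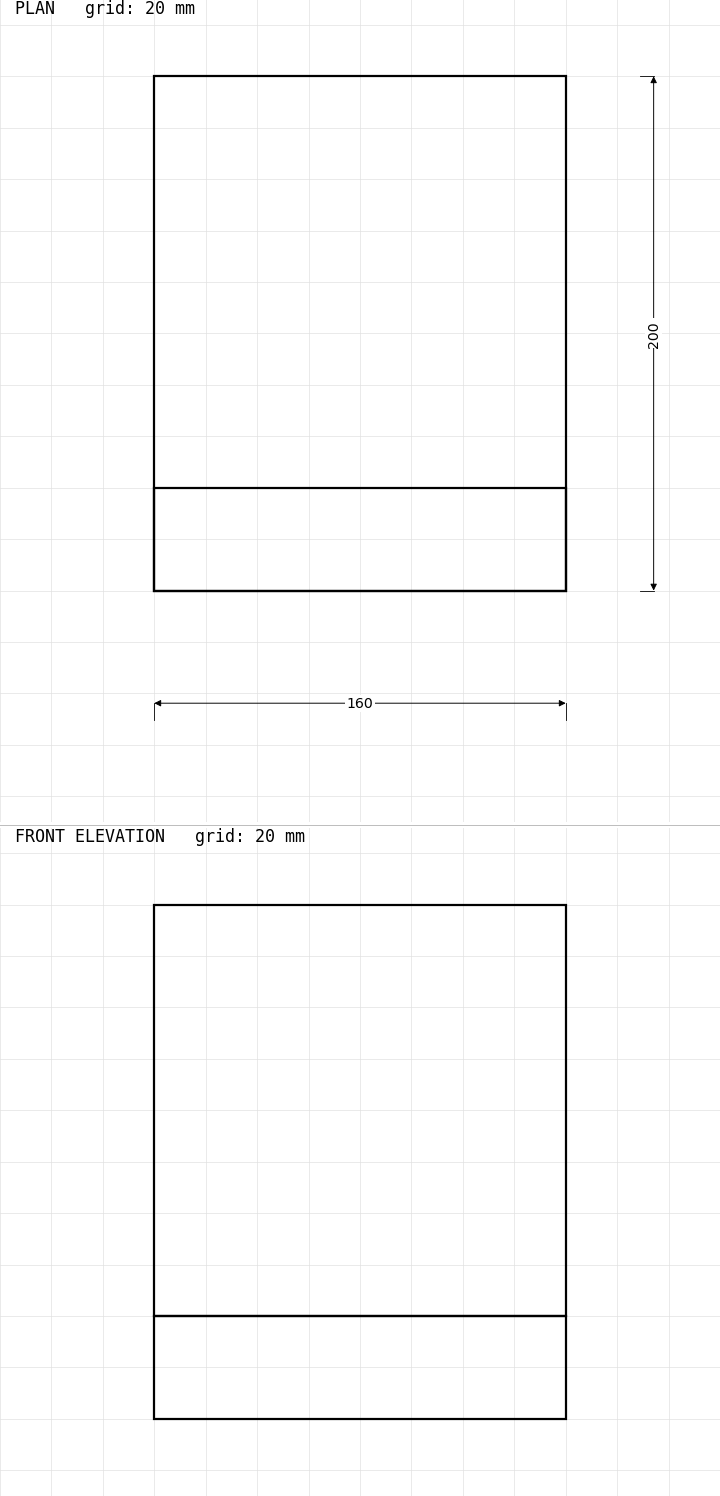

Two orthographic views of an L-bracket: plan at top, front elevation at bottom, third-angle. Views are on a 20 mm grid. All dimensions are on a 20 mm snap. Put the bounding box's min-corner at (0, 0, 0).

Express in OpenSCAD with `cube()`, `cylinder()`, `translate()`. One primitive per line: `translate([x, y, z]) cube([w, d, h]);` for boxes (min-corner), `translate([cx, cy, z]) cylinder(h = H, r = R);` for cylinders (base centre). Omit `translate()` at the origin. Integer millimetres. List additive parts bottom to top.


cube([160, 200, 40]);
translate([0, 0, 40]) cube([160, 40, 160]);
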